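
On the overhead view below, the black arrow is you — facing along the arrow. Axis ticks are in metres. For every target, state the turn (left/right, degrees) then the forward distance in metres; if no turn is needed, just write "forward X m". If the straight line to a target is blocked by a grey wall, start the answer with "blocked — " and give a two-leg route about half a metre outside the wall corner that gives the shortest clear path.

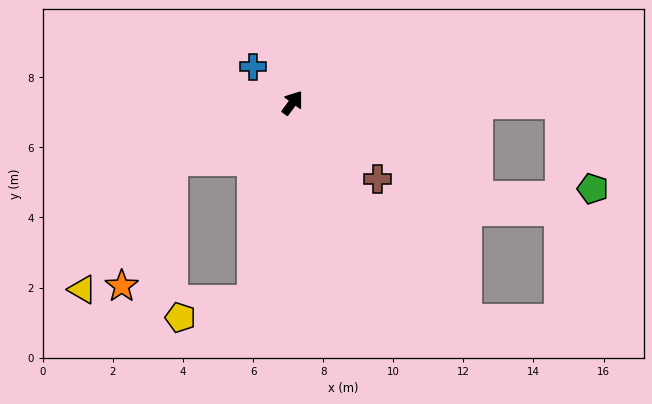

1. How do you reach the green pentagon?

blocked — turn right 54°, forward 7.6 m, then turn right 68°, forward 2.6 m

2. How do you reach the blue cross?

turn left 84°, forward 1.5 m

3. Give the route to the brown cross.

turn right 95°, forward 3.3 m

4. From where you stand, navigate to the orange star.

blocked — turn left 153°, forward 3.8 m, then turn left 41°, forward 3.9 m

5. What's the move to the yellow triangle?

blocked — turn left 153°, forward 3.8 m, then turn left 28°, forward 4.5 m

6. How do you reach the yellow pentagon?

blocked — turn right 155°, forward 5.7 m, then turn right 64°, forward 2.1 m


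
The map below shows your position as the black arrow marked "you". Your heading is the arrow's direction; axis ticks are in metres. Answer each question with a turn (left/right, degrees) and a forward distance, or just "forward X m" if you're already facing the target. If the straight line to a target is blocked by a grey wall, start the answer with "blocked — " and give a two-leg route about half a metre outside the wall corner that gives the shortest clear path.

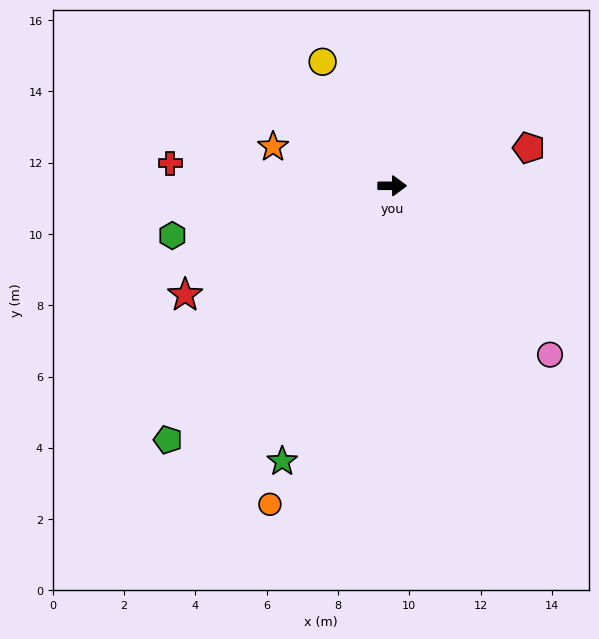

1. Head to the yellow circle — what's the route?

turn left 119°, forward 4.0 m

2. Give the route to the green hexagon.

turn right 167°, forward 6.3 m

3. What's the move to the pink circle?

turn right 47°, forward 6.5 m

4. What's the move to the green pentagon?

turn right 132°, forward 9.5 m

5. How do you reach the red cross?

turn left 174°, forward 6.3 m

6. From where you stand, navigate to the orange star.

turn left 162°, forward 3.5 m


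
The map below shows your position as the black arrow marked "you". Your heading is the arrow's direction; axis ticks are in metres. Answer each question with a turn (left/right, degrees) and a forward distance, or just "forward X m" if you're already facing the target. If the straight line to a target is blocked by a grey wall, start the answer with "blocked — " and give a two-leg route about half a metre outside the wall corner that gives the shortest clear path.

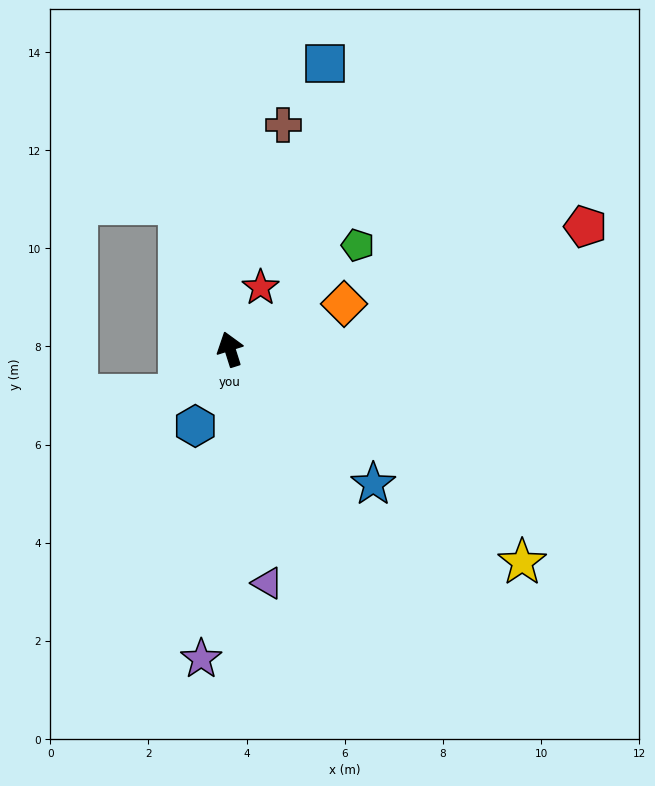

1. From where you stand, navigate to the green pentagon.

turn right 68°, forward 3.4 m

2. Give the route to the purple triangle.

turn left 172°, forward 4.8 m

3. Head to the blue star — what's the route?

turn right 151°, forward 4.0 m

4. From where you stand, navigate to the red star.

turn right 44°, forward 1.4 m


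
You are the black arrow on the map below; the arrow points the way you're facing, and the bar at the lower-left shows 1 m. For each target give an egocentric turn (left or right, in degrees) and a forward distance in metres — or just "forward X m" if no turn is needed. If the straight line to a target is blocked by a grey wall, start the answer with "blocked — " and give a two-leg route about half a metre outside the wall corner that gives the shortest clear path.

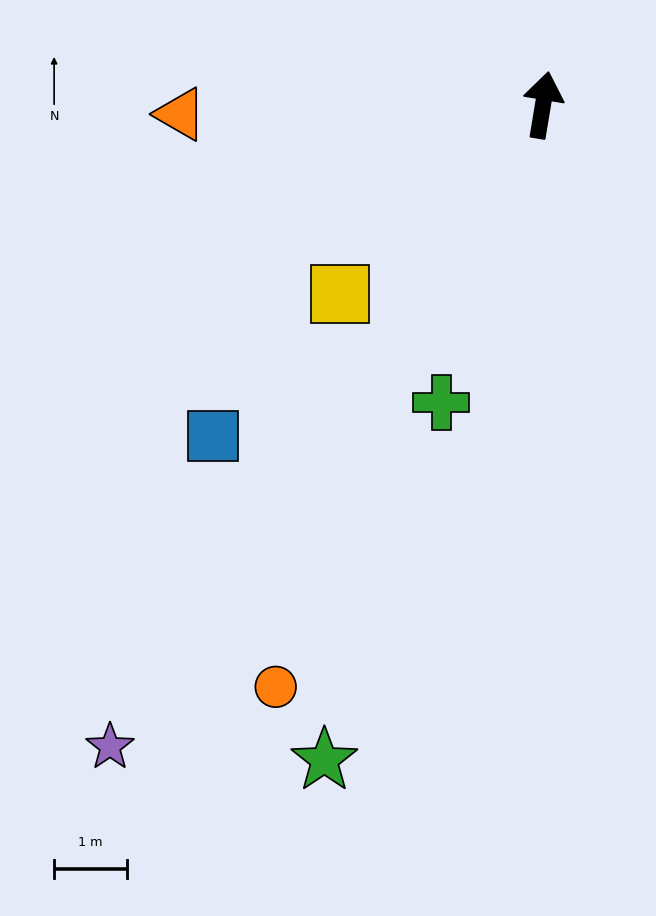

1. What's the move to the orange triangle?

turn left 101°, forward 5.0 m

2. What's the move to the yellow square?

turn left 142°, forward 3.8 m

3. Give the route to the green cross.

turn left 171°, forward 4.3 m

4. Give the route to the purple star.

turn left 155°, forward 10.6 m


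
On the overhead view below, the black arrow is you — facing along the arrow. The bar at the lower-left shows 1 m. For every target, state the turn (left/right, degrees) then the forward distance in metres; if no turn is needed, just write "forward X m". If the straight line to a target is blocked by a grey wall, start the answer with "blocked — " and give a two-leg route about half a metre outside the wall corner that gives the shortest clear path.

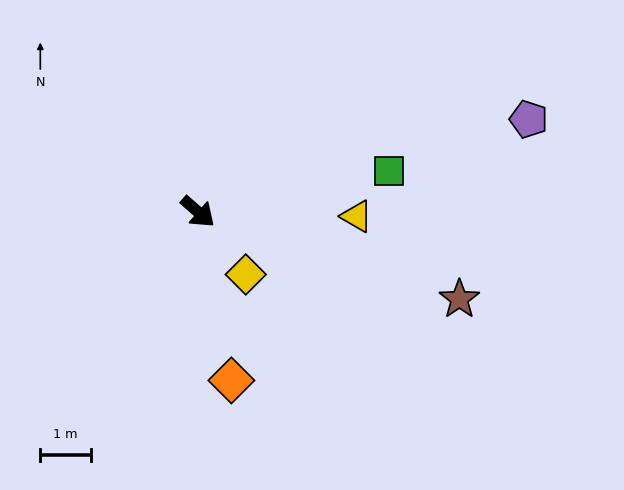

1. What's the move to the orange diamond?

turn right 38°, forward 3.4 m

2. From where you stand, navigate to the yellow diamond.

turn right 11°, forward 1.6 m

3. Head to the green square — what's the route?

turn left 53°, forward 3.9 m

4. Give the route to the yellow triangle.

turn left 40°, forward 3.2 m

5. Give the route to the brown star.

turn left 23°, forward 5.5 m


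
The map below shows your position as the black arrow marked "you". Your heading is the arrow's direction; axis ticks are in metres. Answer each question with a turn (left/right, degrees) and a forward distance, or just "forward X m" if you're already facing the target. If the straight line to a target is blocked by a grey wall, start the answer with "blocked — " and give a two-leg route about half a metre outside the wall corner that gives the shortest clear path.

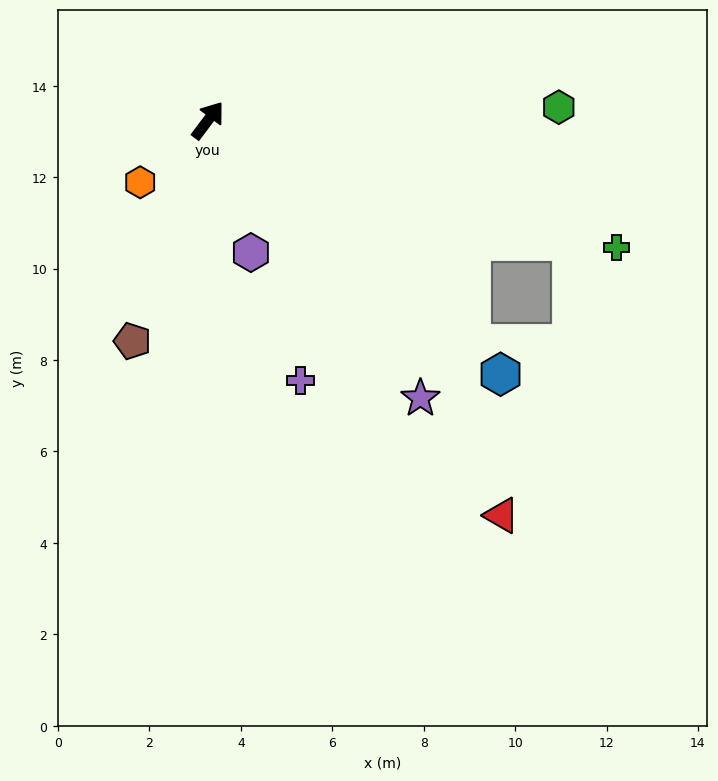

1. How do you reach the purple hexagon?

turn right 125°, forward 3.0 m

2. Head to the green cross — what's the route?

turn right 70°, forward 9.4 m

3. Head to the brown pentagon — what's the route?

turn right 162°, forward 5.1 m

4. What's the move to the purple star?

turn right 106°, forward 7.7 m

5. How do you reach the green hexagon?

turn right 51°, forward 7.7 m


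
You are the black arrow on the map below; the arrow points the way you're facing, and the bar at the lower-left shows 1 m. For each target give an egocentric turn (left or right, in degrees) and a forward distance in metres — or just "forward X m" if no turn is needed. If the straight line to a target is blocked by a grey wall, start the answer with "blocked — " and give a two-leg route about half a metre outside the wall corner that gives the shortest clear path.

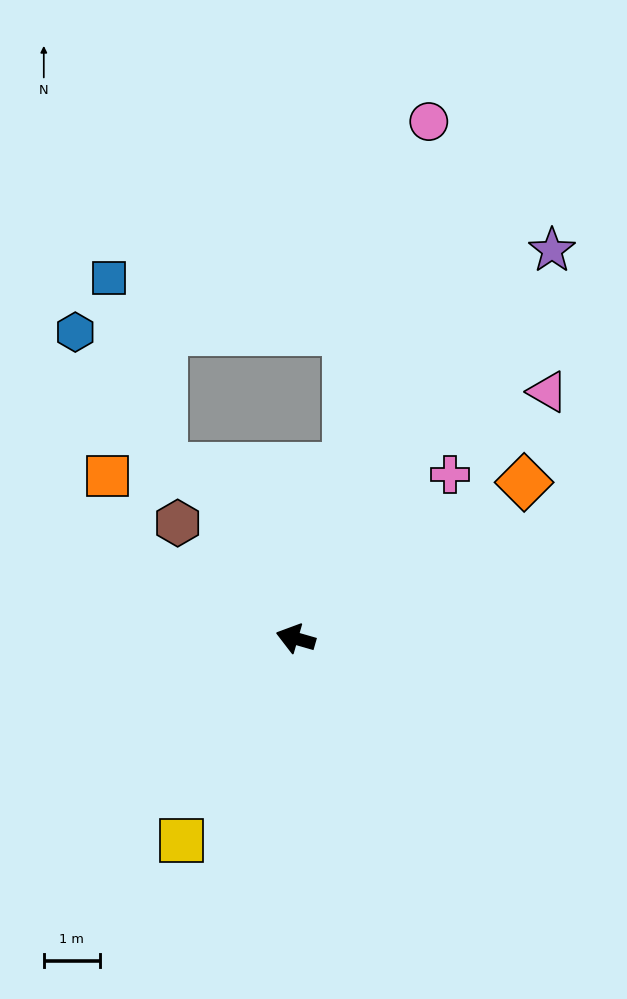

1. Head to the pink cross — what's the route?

turn right 117°, forward 4.0 m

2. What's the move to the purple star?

turn right 107°, forward 8.3 m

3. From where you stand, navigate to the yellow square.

turn left 77°, forward 4.1 m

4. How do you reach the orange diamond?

turn right 130°, forward 5.0 m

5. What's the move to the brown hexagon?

turn right 28°, forward 3.0 m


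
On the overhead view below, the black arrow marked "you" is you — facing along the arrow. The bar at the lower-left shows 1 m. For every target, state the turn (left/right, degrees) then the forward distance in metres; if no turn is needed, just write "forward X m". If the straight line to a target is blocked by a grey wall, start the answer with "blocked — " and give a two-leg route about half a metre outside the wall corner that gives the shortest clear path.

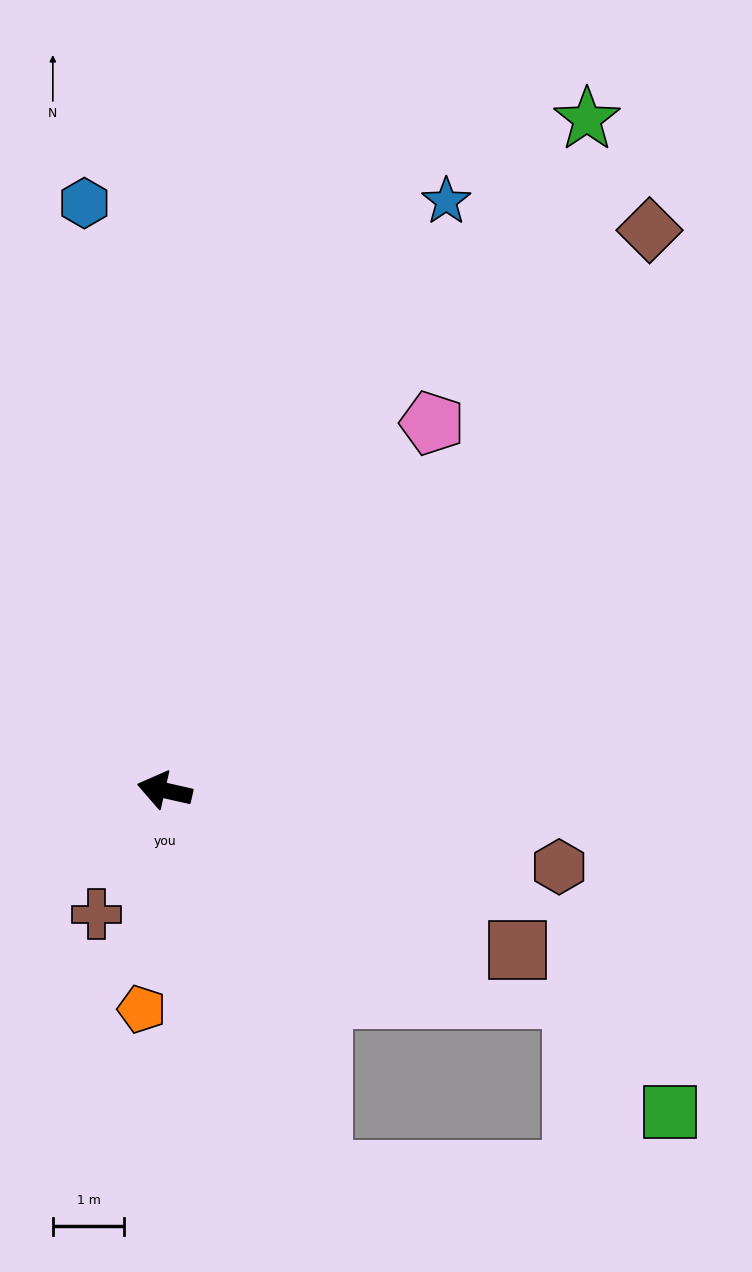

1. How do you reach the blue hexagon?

turn right 70°, forward 8.3 m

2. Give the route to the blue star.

turn right 103°, forward 9.1 m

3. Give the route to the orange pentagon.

turn left 97°, forward 3.1 m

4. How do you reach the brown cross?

turn left 74°, forward 2.0 m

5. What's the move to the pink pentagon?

turn right 113°, forward 6.4 m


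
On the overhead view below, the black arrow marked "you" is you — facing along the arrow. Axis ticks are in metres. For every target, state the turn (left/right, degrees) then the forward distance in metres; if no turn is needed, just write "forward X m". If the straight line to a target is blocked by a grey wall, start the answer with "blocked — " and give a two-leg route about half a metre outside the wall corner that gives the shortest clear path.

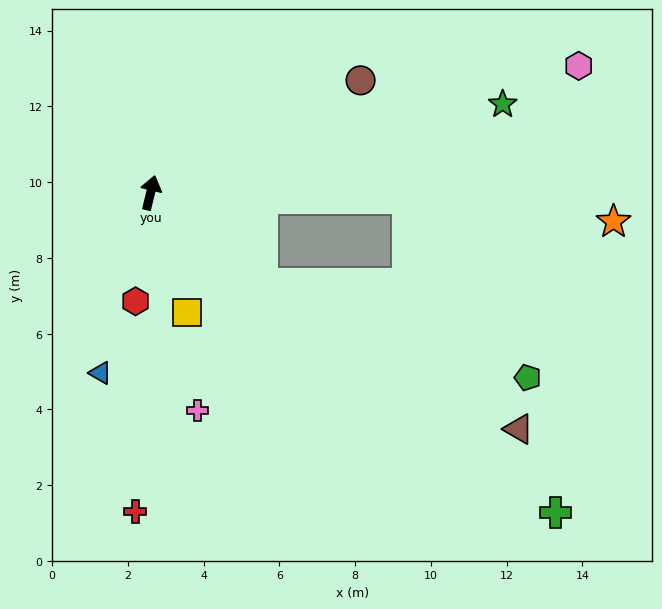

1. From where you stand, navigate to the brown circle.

turn right 48°, forward 6.3 m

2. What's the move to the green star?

turn right 62°, forward 9.6 m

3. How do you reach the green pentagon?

blocked — turn right 116°, forward 3.8 m, then turn left 20°, forward 7.5 m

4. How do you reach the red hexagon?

turn right 174°, forward 2.9 m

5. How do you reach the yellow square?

turn right 149°, forward 3.3 m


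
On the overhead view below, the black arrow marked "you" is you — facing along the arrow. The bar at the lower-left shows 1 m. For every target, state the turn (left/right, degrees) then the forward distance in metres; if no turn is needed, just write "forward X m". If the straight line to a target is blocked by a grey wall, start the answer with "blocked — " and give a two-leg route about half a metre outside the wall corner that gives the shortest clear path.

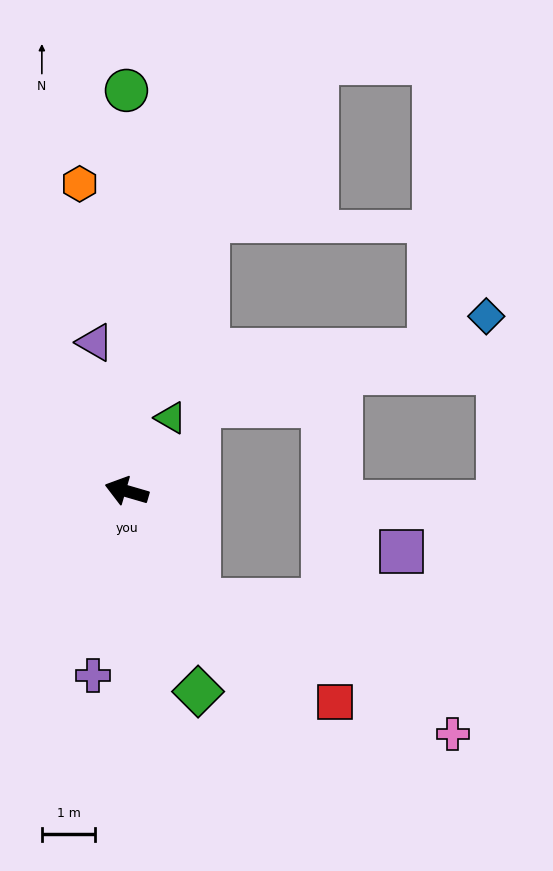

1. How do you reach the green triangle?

turn right 105°, forward 1.6 m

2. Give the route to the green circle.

turn right 74°, forward 7.5 m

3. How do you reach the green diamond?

turn left 126°, forward 4.0 m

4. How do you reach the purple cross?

turn left 96°, forward 3.5 m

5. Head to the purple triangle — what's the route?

turn right 62°, forward 2.9 m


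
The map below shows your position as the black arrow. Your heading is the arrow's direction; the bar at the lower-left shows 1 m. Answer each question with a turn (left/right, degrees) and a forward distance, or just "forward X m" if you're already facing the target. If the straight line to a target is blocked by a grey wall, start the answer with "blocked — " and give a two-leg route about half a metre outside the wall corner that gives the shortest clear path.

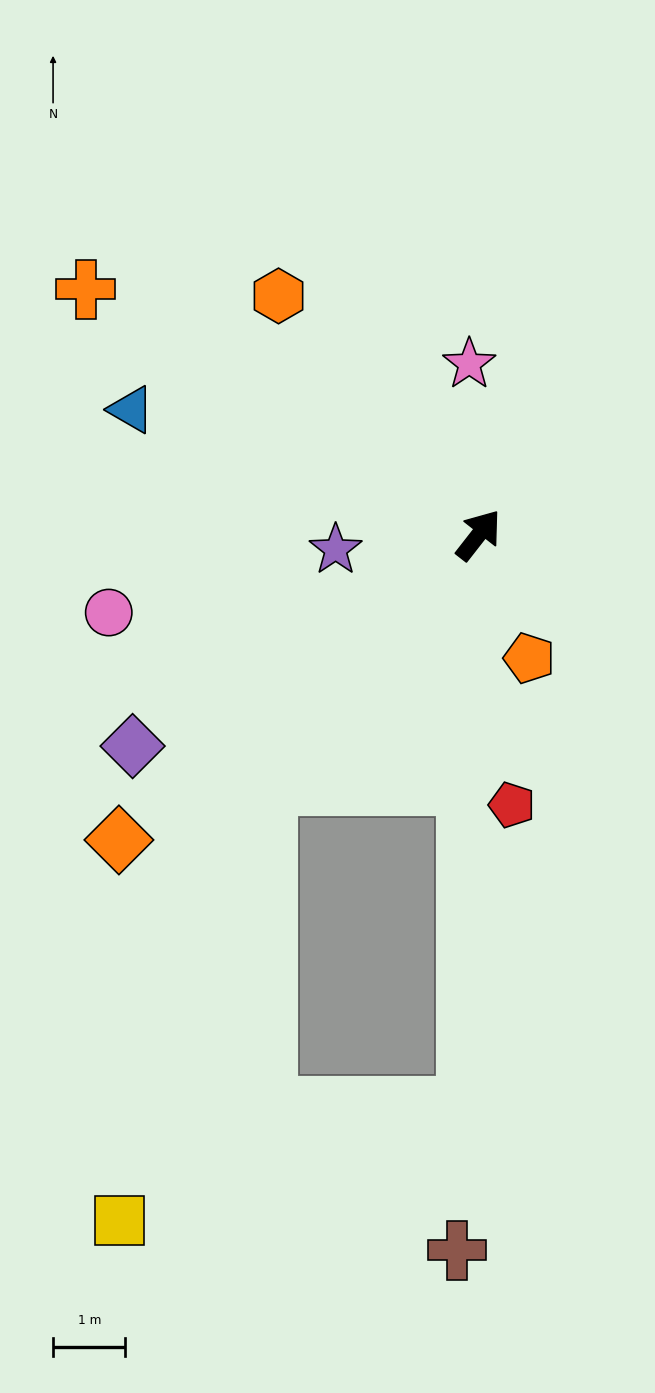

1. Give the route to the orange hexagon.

turn left 78°, forward 4.3 m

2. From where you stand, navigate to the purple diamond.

turn left 159°, forward 5.6 m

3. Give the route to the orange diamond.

turn left 168°, forward 6.5 m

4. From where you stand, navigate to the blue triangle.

turn left 108°, forward 5.1 m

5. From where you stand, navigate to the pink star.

turn left 41°, forward 2.4 m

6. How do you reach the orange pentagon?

turn right 120°, forward 1.8 m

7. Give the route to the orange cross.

turn left 96°, forward 6.4 m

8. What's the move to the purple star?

turn left 134°, forward 2.0 m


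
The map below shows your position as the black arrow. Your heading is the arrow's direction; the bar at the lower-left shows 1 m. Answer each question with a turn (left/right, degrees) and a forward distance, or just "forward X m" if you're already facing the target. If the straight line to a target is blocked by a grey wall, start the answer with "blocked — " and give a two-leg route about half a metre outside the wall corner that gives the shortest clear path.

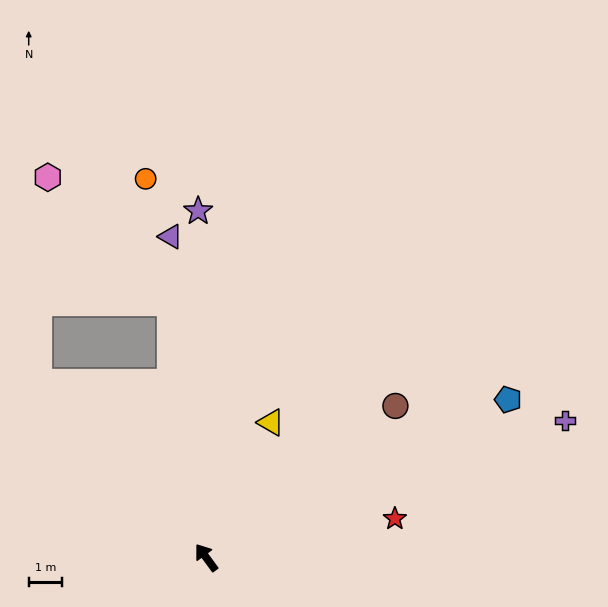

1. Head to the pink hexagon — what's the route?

blocked — turn right 28°, forward 7.8 m, then turn left 36°, forward 5.3 m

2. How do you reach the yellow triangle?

turn right 62°, forward 4.5 m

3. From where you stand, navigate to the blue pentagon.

turn right 99°, forward 10.3 m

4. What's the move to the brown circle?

turn right 88°, forward 7.3 m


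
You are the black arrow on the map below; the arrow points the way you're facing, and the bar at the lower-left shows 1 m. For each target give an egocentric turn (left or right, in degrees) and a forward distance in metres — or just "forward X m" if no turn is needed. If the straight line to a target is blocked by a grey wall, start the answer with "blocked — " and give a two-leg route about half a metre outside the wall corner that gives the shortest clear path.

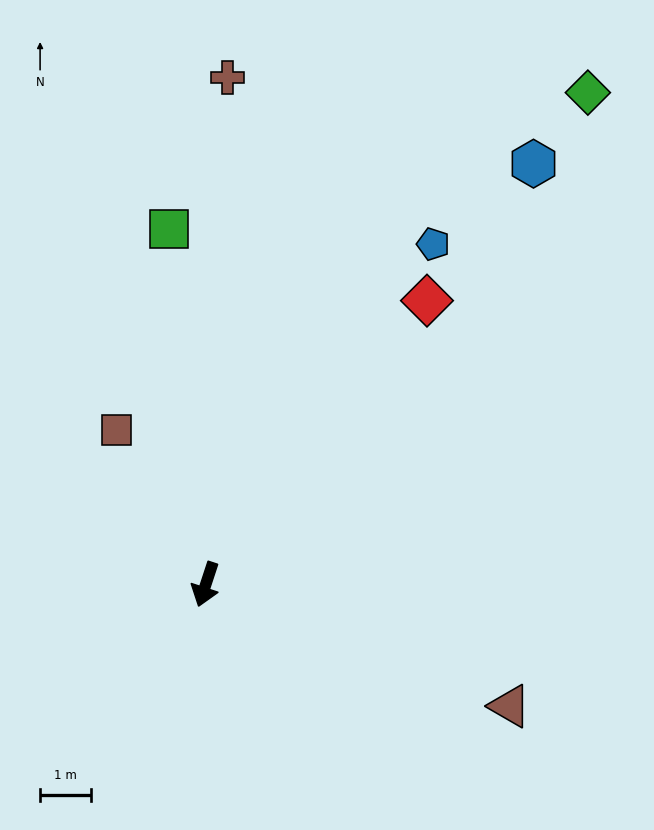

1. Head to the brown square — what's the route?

turn right 132°, forward 3.5 m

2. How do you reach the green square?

turn right 156°, forward 7.0 m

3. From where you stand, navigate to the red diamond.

turn left 160°, forward 7.1 m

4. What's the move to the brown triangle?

turn left 86°, forward 6.4 m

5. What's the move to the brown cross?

turn right 164°, forward 10.0 m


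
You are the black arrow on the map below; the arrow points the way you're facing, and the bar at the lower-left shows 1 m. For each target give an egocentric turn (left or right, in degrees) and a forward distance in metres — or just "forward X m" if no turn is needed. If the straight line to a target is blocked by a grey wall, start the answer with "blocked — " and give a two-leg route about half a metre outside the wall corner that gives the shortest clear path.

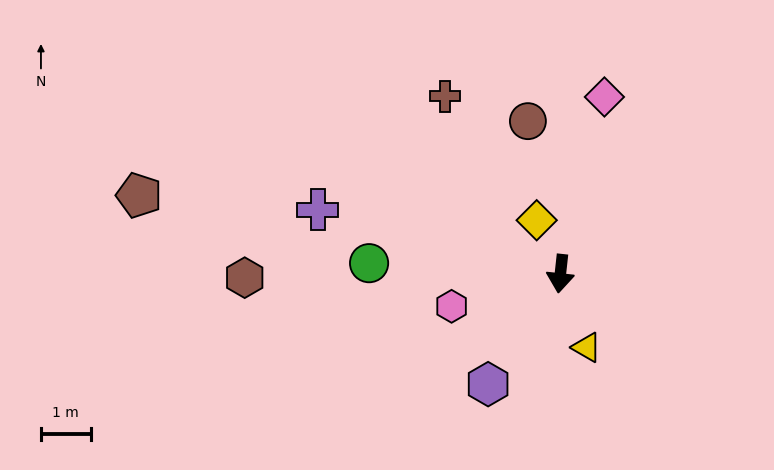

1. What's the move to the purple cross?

turn right 99°, forward 5.0 m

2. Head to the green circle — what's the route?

turn right 87°, forward 3.8 m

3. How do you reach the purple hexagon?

turn right 27°, forward 2.7 m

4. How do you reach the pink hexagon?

turn right 67°, forward 2.3 m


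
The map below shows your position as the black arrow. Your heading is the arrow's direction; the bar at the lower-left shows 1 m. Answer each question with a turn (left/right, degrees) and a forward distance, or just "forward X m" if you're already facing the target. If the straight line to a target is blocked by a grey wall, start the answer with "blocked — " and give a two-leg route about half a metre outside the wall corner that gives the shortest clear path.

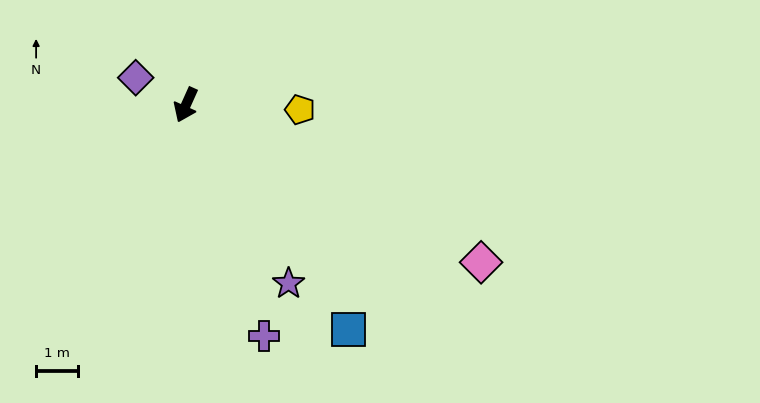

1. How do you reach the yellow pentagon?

turn left 112°, forward 2.7 m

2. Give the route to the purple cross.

turn left 43°, forward 5.8 m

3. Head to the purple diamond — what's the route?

turn right 94°, forward 1.4 m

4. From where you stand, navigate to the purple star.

turn left 54°, forward 4.9 m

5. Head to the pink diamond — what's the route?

turn left 86°, forward 7.9 m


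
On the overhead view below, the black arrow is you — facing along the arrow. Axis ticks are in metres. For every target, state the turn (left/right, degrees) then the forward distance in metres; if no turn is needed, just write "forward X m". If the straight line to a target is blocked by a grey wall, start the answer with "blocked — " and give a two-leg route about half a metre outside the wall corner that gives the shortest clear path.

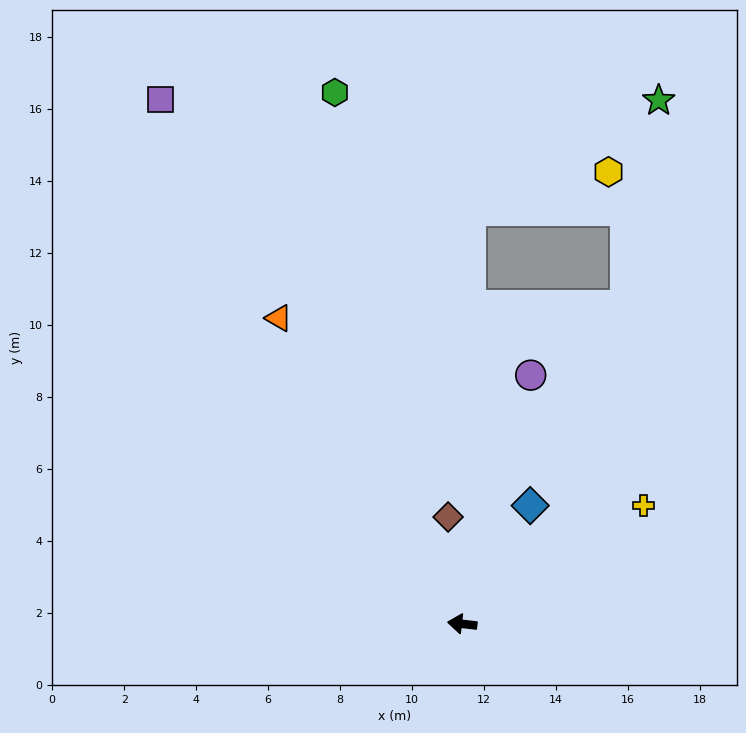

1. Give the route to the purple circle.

turn right 99°, forward 7.2 m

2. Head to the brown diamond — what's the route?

turn right 76°, forward 3.0 m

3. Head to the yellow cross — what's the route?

turn right 140°, forward 6.0 m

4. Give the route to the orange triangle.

turn right 52°, forward 9.9 m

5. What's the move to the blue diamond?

turn right 113°, forward 3.8 m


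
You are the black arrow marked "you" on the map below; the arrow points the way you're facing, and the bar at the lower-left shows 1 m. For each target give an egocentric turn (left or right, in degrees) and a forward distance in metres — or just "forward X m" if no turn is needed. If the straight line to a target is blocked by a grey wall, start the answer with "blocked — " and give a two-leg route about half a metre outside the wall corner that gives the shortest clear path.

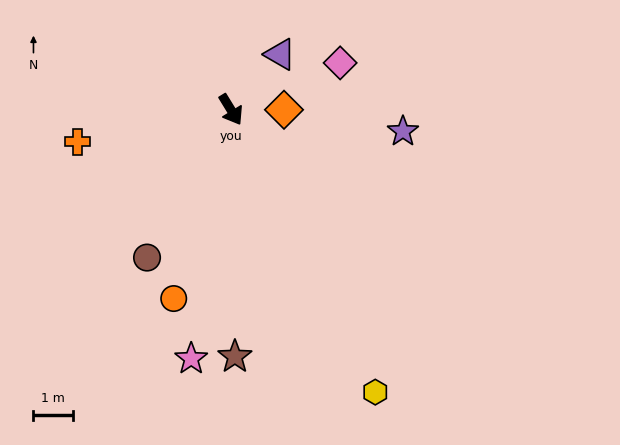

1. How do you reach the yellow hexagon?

turn right 4°, forward 8.1 m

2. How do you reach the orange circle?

turn right 48°, forward 5.0 m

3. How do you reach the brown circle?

turn right 61°, forward 4.3 m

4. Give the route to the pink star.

turn right 41°, forward 6.4 m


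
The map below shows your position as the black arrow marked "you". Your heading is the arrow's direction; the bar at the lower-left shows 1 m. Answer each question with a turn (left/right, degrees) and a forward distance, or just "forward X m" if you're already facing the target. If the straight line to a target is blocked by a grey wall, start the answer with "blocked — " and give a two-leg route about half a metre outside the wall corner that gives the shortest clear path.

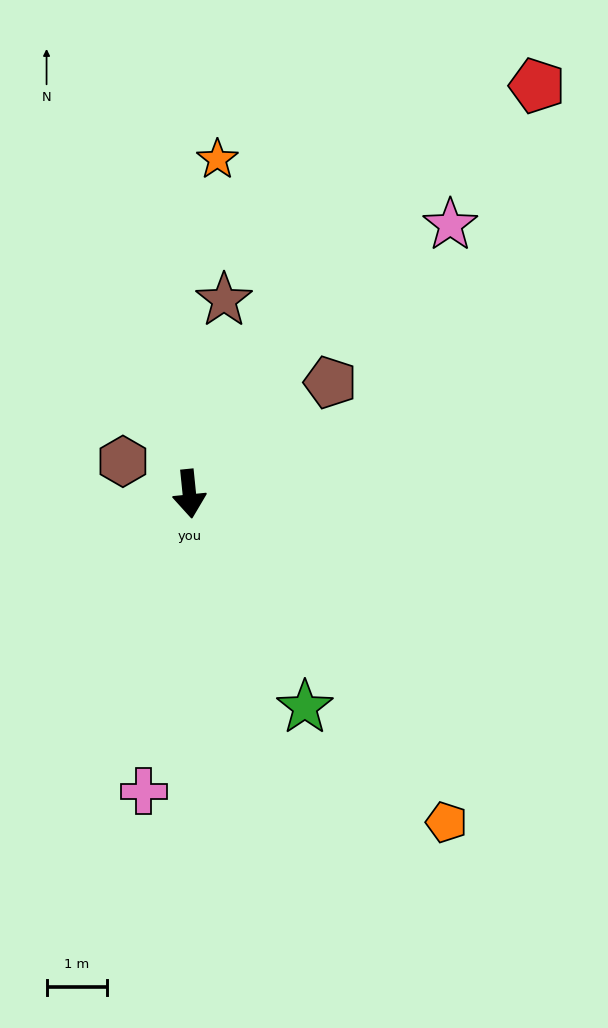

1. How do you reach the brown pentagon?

turn left 123°, forward 3.0 m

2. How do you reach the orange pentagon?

turn left 32°, forward 6.9 m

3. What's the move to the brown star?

turn left 164°, forward 3.3 m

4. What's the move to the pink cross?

turn right 15°, forward 5.0 m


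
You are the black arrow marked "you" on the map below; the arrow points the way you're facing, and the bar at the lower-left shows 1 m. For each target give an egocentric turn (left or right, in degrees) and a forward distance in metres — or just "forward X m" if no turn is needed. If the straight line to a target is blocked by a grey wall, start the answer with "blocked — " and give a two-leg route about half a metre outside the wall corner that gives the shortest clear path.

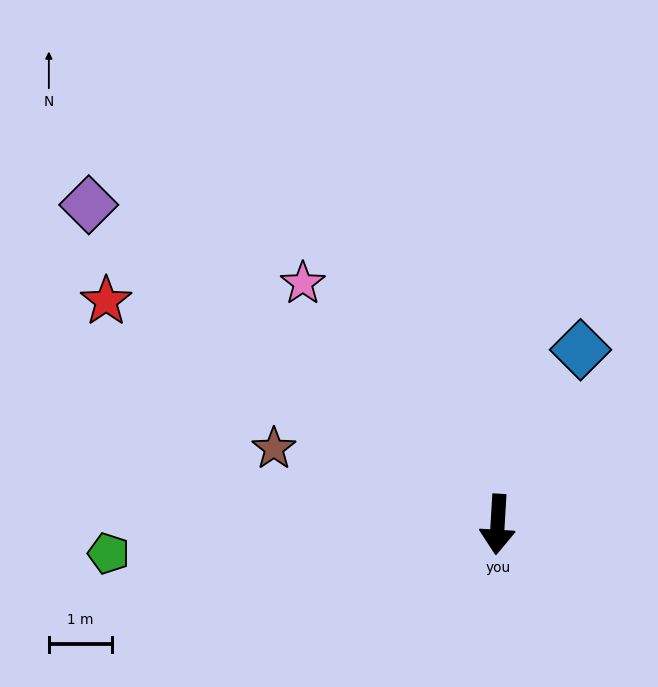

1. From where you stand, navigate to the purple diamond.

turn right 125°, forward 8.2 m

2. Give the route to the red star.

turn right 116°, forward 7.1 m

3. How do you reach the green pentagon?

turn right 82°, forward 6.2 m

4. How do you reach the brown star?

turn right 105°, forward 3.7 m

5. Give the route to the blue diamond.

turn left 158°, forward 3.1 m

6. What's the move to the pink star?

turn right 138°, forward 4.9 m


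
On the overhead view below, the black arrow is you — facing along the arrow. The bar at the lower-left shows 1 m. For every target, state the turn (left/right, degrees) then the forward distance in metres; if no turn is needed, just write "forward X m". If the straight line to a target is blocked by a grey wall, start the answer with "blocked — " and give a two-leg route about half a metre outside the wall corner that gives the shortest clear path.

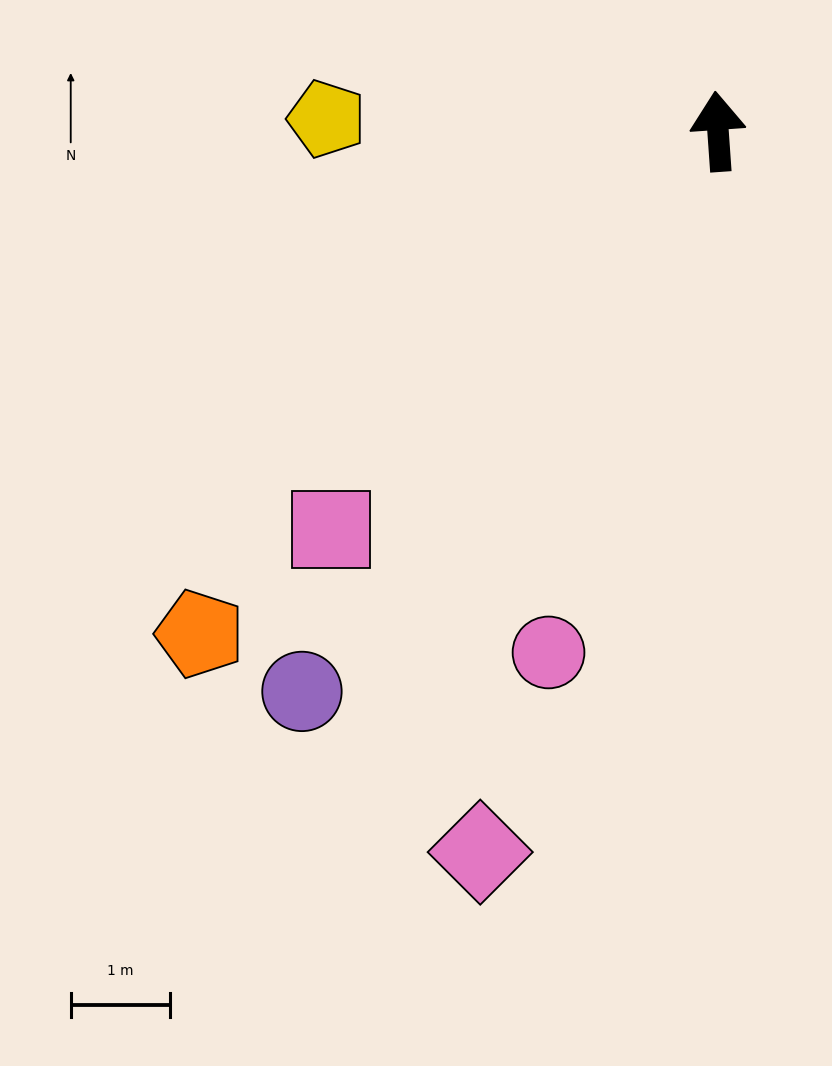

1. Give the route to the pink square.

turn left 132°, forward 5.6 m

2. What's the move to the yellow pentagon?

turn left 84°, forward 3.9 m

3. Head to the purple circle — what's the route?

turn left 139°, forward 7.0 m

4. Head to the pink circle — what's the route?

turn left 158°, forward 5.5 m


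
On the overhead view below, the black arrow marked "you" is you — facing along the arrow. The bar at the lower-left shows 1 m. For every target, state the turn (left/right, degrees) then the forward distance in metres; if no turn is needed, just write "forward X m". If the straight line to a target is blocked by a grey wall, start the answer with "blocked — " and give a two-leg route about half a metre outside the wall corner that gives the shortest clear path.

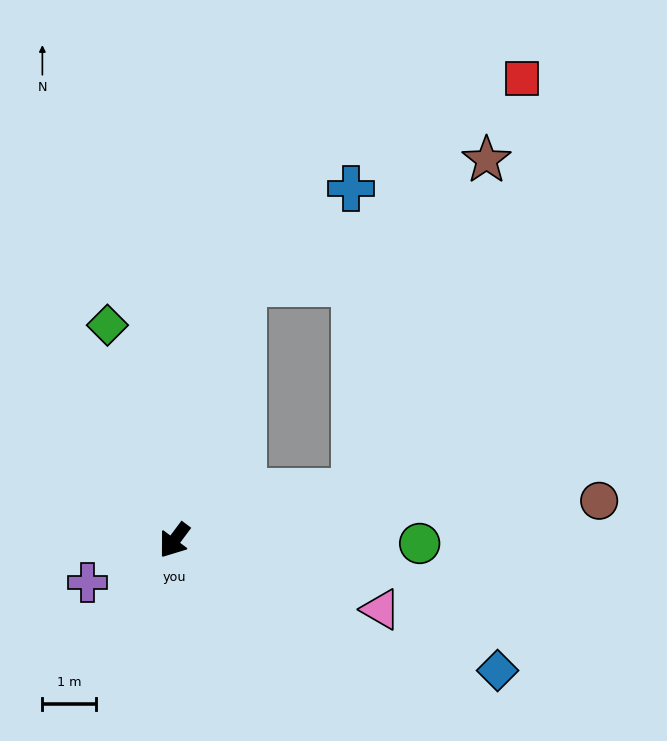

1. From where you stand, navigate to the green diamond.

turn right 126°, forward 4.2 m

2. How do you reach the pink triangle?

turn left 108°, forward 4.1 m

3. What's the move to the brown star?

blocked — turn right 158°, forward 5.0 m, then turn right 48°, forward 5.1 m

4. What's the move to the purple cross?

turn right 27°, forward 1.8 m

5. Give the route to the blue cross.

blocked — turn right 158°, forward 5.0 m, then turn right 34°, forward 2.7 m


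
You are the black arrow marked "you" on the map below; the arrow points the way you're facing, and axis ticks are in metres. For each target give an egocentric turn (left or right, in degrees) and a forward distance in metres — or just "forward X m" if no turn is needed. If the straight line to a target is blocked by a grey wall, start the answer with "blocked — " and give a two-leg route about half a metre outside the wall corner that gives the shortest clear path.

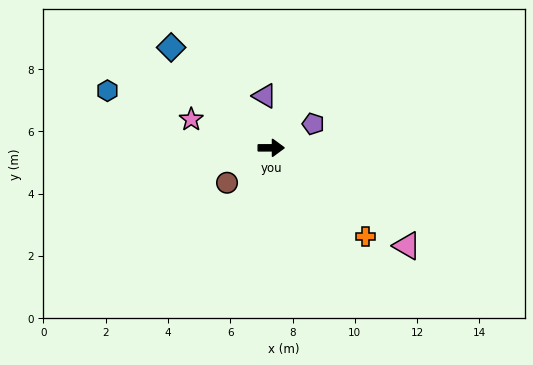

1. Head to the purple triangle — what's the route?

turn left 97°, forward 1.7 m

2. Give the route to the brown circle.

turn right 142°, forward 1.8 m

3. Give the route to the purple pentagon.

turn left 30°, forward 1.6 m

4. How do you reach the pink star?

turn left 160°, forward 2.7 m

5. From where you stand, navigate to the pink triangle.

turn right 36°, forward 5.4 m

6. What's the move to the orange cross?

turn right 43°, forward 4.2 m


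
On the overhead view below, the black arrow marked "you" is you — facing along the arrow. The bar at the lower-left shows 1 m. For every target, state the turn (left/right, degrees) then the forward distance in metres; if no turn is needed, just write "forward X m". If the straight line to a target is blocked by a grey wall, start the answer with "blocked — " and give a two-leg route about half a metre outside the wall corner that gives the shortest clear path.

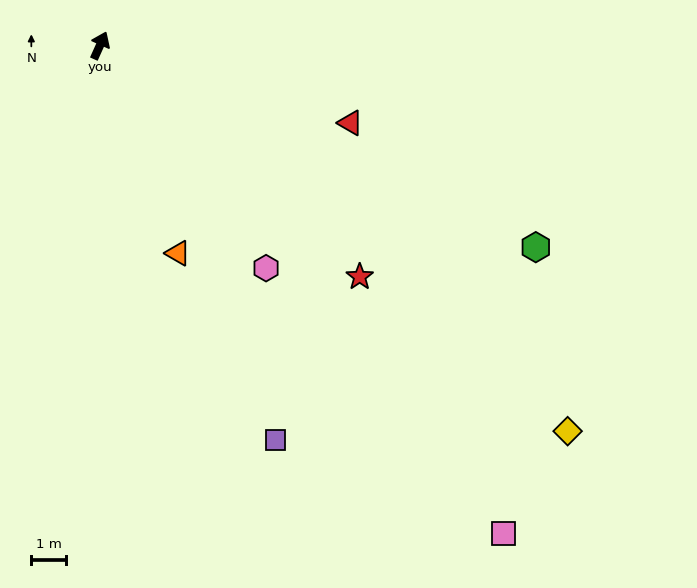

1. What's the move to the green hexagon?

turn right 91°, forward 13.9 m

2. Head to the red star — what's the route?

turn right 107°, forward 10.1 m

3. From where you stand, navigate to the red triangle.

turn right 83°, forward 7.6 m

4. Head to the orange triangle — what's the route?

turn right 135°, forward 6.4 m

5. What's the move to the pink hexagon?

turn right 119°, forward 8.1 m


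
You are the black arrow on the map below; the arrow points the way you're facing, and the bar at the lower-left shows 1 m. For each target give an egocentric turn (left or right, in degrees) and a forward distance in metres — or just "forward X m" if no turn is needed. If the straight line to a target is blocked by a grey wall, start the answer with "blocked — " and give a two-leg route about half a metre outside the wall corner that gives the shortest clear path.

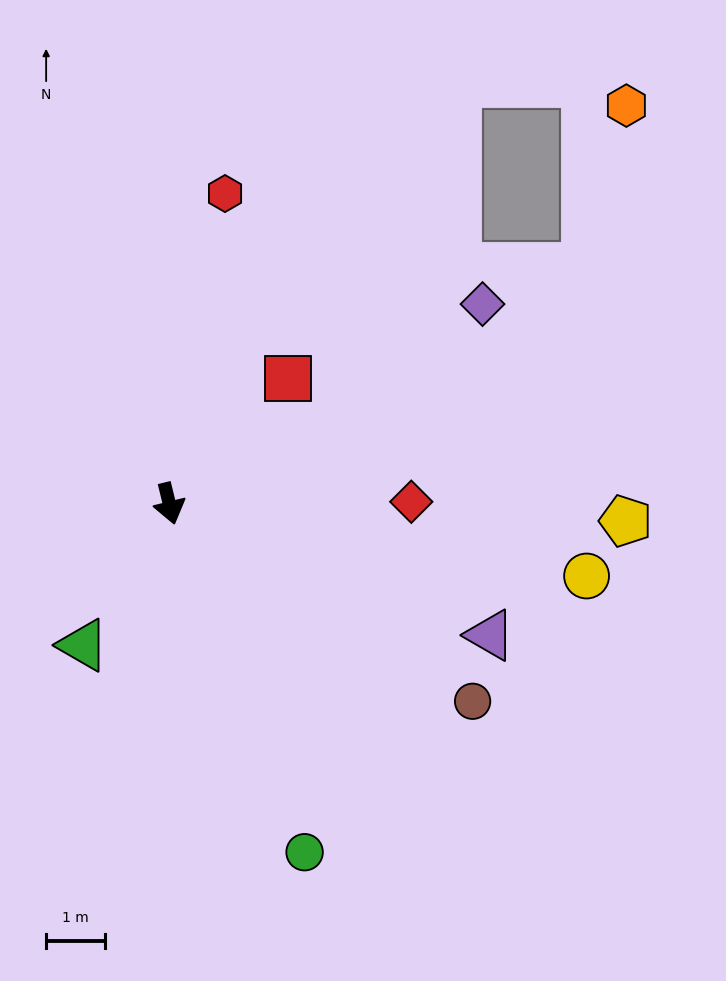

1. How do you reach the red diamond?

turn left 77°, forward 4.1 m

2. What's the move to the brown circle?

turn left 43°, forward 6.2 m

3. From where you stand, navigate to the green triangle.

turn right 45°, forward 2.8 m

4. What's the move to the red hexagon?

turn left 156°, forward 5.4 m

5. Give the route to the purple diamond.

turn left 109°, forward 6.4 m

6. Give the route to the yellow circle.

turn left 66°, forward 7.2 m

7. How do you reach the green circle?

turn left 7°, forward 6.4 m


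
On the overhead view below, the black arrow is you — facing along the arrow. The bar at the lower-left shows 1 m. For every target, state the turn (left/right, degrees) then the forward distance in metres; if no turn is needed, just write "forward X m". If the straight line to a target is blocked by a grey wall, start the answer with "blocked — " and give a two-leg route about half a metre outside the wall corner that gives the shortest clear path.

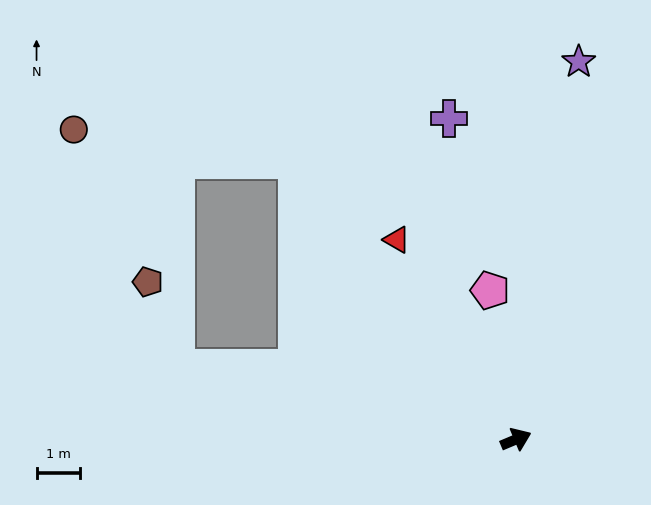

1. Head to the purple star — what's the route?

turn left 58°, forward 8.7 m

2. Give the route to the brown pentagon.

blocked — turn left 145°, forward 7.9 m, then turn right 59°, forward 2.1 m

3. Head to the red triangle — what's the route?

turn left 98°, forward 5.3 m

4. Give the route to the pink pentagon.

turn left 77°, forward 3.5 m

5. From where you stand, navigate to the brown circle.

blocked — turn left 105°, forward 8.1 m, then turn left 44°, forward 5.1 m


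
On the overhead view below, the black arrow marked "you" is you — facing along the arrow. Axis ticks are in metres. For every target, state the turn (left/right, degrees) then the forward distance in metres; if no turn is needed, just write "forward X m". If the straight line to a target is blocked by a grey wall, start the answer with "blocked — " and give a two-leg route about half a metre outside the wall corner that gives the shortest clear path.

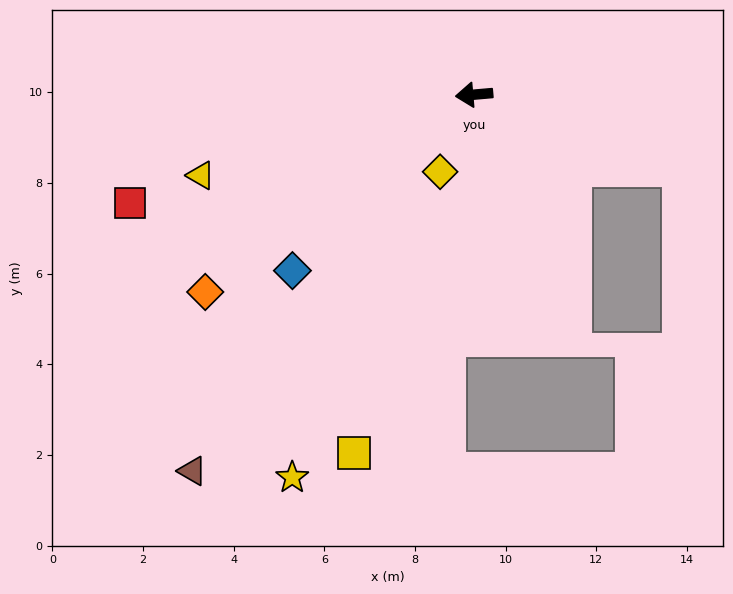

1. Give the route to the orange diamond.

turn left 31°, forward 7.4 m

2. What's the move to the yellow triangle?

turn left 11°, forward 6.3 m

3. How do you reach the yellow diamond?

turn left 61°, forward 1.9 m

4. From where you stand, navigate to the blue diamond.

turn left 39°, forward 5.6 m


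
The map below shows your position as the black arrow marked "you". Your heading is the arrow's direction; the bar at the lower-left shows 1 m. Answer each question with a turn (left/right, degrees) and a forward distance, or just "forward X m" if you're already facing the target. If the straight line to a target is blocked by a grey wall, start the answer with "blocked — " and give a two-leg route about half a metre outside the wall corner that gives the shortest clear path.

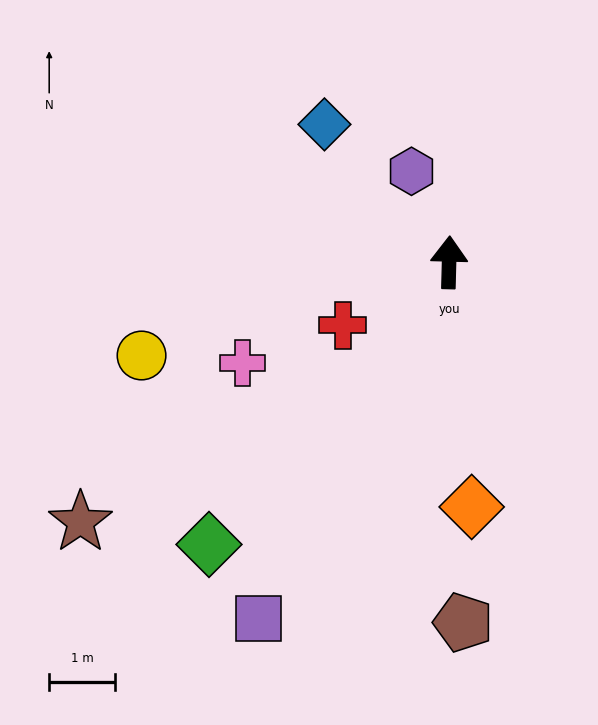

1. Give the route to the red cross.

turn left 122°, forward 1.9 m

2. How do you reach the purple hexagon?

turn left 24°, forward 1.5 m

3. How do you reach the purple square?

turn left 153°, forward 6.1 m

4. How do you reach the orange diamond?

turn right 173°, forward 3.7 m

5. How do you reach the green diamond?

turn left 141°, forward 5.6 m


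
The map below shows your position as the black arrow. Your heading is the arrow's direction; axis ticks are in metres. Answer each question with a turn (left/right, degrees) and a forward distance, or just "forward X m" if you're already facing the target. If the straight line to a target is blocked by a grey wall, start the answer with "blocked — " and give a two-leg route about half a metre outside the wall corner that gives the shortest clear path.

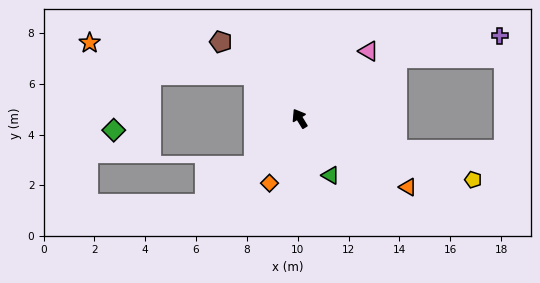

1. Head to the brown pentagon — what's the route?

turn left 14°, forward 4.3 m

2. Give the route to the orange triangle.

turn right 154°, forward 5.0 m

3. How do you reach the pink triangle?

turn right 77°, forward 3.8 m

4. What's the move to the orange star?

blocked — turn left 15°, forward 2.5 m, then turn left 33°, forward 6.6 m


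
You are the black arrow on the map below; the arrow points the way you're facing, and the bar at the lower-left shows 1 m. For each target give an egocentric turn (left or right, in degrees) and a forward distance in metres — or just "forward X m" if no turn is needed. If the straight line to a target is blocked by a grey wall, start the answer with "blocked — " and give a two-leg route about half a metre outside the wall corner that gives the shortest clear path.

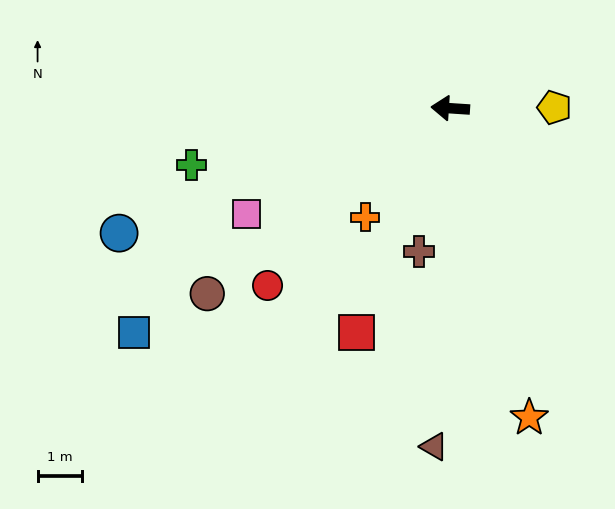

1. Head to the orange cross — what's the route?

turn left 56°, forward 3.1 m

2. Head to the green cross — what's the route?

turn left 16°, forward 5.9 m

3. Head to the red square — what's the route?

turn left 71°, forward 5.4 m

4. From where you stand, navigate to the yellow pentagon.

turn right 176°, forward 2.3 m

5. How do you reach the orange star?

turn left 108°, forward 7.1 m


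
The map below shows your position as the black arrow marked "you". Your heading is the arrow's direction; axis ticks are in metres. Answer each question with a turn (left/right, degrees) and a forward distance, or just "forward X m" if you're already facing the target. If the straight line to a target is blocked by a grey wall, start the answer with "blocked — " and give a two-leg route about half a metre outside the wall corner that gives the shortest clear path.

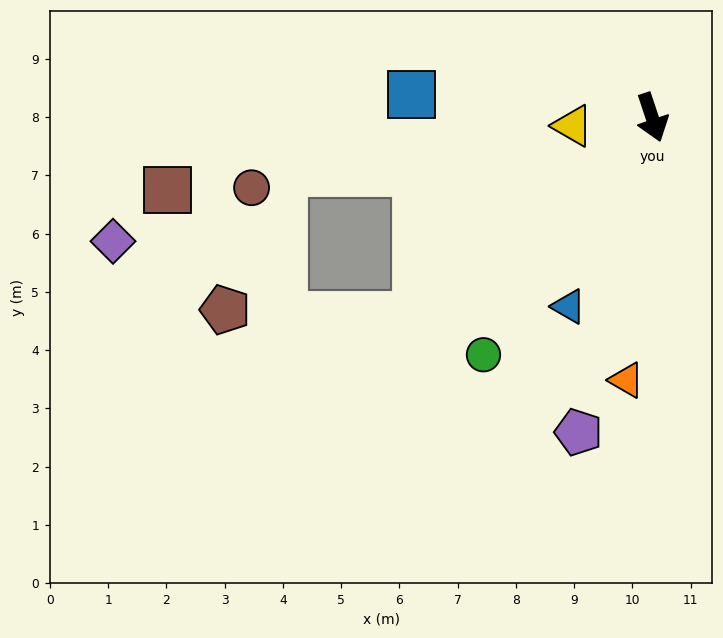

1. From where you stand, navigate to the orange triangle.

turn right 24°, forward 4.5 m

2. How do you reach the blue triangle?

turn right 42°, forward 3.5 m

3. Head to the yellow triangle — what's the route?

turn right 102°, forward 1.4 m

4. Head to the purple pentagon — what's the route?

turn right 32°, forward 5.6 m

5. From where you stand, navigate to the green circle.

turn right 54°, forward 5.0 m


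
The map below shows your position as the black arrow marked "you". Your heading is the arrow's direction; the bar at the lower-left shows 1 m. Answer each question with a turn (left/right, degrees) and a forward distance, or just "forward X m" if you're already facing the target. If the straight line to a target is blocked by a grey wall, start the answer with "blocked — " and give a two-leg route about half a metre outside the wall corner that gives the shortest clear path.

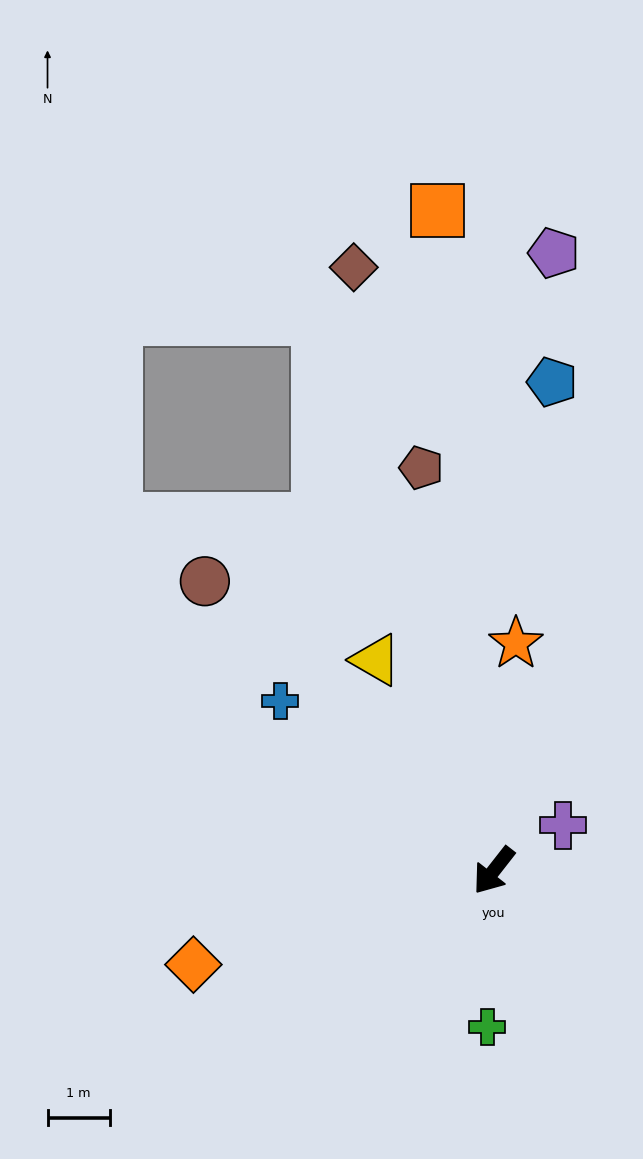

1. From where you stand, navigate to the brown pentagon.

turn right 132°, forward 6.6 m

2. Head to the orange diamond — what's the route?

turn right 35°, forward 5.1 m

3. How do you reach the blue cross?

turn right 90°, forward 4.4 m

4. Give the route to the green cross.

turn left 36°, forward 2.5 m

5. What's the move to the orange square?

turn right 137°, forward 10.7 m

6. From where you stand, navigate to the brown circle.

turn right 97°, forward 6.6 m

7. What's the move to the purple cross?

turn left 161°, forward 1.3 m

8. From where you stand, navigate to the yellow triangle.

turn right 113°, forward 3.9 m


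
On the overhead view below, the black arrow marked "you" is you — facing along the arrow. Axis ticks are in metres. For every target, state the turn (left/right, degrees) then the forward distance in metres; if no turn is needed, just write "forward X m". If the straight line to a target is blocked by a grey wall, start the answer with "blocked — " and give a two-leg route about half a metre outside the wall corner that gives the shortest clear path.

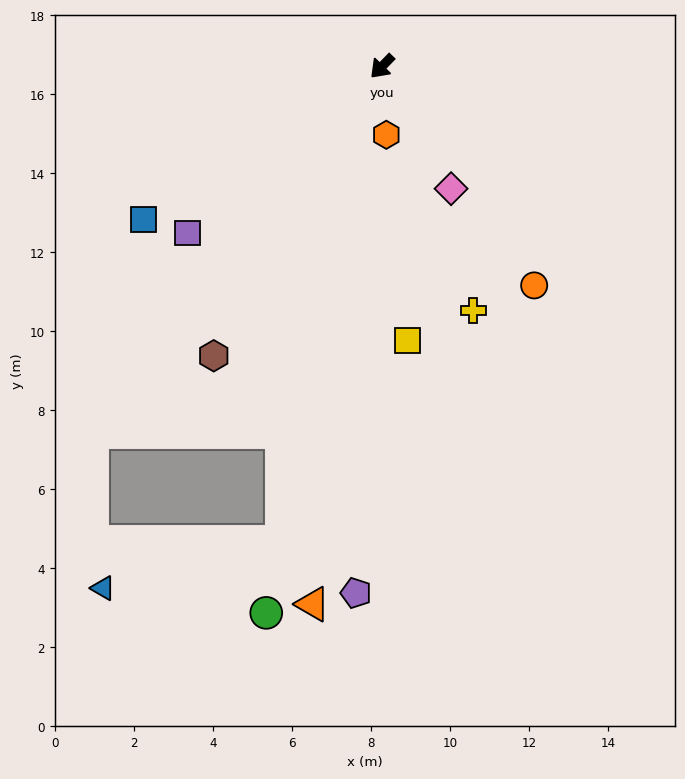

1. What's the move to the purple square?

turn right 5°, forward 6.5 m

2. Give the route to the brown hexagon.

turn left 14°, forward 8.5 m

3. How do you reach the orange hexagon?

turn left 48°, forward 1.7 m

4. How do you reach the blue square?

turn right 13°, forward 7.2 m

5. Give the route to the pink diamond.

turn left 74°, forward 3.6 m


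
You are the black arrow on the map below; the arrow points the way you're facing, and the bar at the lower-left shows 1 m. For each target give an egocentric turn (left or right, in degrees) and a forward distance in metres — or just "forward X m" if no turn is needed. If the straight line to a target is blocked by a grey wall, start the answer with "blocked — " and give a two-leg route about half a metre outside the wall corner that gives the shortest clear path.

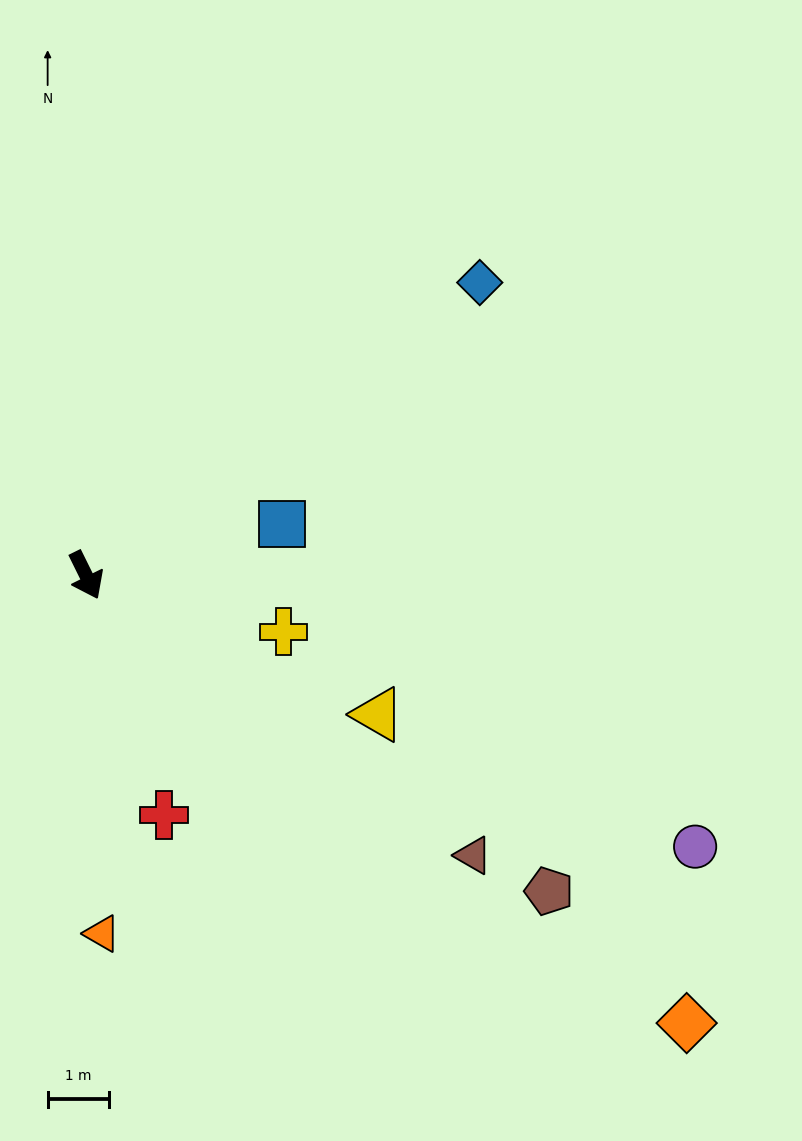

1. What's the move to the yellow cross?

turn left 48°, forward 3.4 m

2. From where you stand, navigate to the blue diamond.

turn left 100°, forward 8.0 m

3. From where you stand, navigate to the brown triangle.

turn left 28°, forward 7.8 m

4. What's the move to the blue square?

turn left 78°, forward 3.3 m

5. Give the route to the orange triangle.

turn right 24°, forward 5.9 m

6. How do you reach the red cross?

turn right 8°, forward 4.1 m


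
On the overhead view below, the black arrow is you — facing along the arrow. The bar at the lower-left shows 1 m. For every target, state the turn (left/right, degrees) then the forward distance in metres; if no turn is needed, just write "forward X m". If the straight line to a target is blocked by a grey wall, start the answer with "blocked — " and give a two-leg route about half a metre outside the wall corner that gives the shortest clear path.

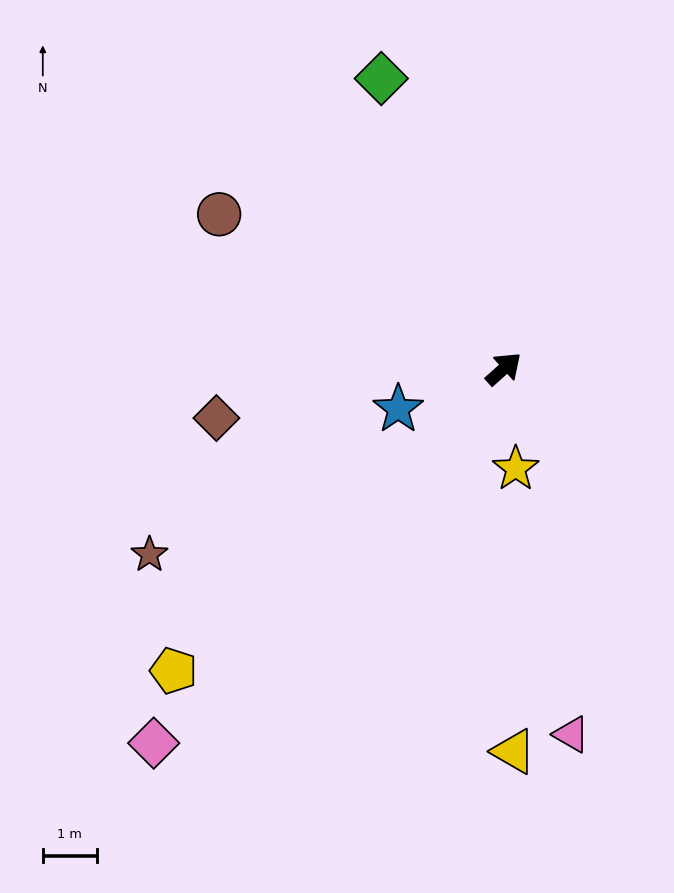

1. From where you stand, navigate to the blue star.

turn left 159°, forward 2.1 m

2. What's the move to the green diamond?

turn left 71°, forward 5.8 m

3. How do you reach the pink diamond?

turn right 175°, forward 9.5 m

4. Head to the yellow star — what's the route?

turn right 125°, forward 1.9 m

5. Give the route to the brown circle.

turn left 110°, forward 6.0 m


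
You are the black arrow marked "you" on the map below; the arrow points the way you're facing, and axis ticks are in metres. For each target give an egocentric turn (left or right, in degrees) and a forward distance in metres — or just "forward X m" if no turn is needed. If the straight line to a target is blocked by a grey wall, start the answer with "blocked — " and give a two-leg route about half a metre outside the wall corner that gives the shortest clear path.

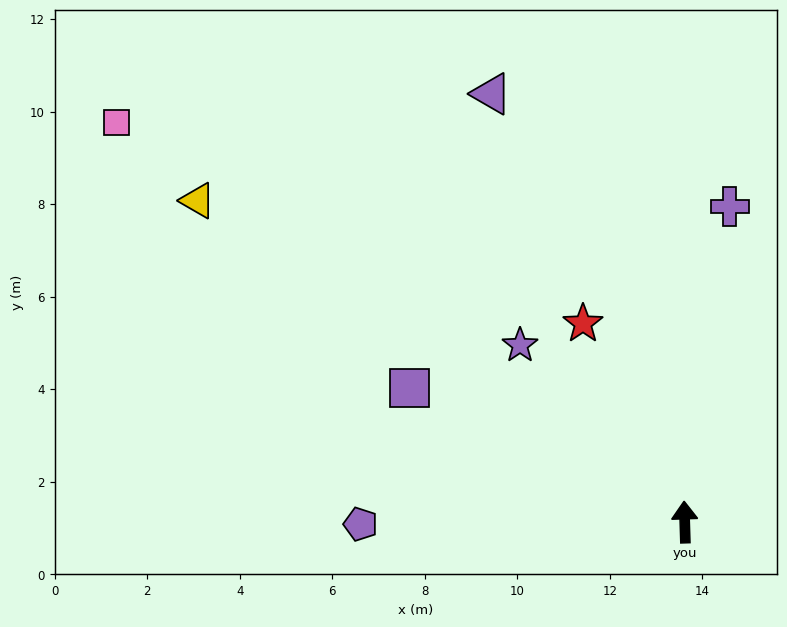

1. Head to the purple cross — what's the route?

turn right 10°, forward 6.9 m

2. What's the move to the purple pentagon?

turn left 89°, forward 7.0 m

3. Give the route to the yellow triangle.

turn left 55°, forward 12.6 m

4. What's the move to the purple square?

turn left 62°, forward 6.6 m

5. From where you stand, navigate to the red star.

turn left 25°, forward 4.8 m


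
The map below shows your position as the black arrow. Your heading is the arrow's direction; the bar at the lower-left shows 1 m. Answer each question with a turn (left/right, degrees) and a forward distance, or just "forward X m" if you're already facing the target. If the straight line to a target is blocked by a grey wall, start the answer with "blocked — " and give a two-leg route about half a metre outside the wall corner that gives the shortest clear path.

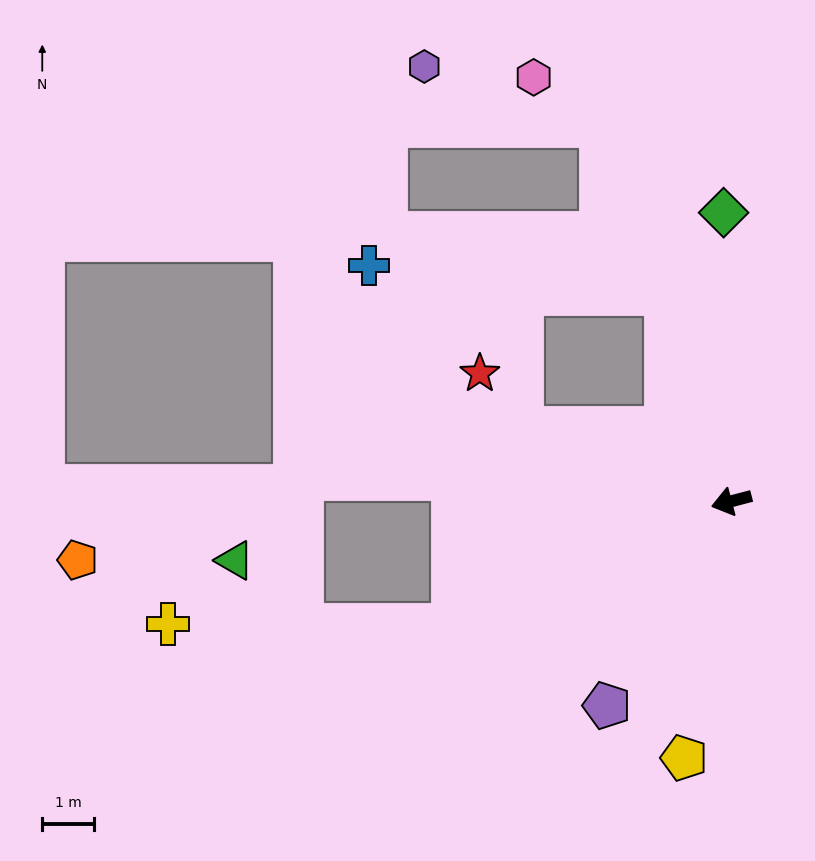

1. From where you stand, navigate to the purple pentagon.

turn left 44°, forward 4.6 m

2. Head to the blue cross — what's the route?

blocked — turn right 87°, forward 4.2 m, then turn left 67°, forward 5.8 m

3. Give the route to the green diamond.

turn right 103°, forward 5.6 m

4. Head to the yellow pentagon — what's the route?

turn left 65°, forward 5.0 m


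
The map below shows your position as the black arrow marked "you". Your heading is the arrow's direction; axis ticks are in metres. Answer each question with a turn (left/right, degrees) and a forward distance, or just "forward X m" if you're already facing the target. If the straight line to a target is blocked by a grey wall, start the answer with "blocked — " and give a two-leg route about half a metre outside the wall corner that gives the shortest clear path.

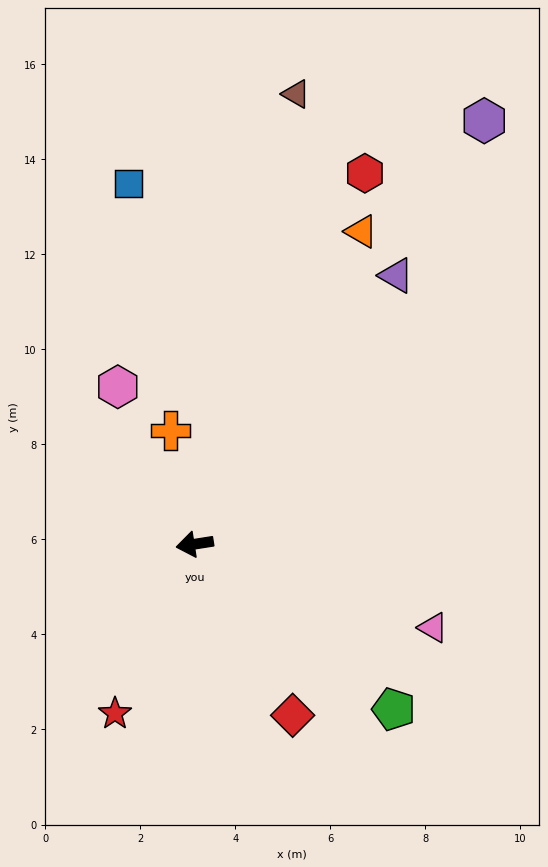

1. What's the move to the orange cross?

turn right 87°, forward 2.4 m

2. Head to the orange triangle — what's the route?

turn right 127°, forward 7.5 m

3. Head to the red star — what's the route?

turn left 56°, forward 3.9 m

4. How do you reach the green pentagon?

turn left 131°, forward 5.4 m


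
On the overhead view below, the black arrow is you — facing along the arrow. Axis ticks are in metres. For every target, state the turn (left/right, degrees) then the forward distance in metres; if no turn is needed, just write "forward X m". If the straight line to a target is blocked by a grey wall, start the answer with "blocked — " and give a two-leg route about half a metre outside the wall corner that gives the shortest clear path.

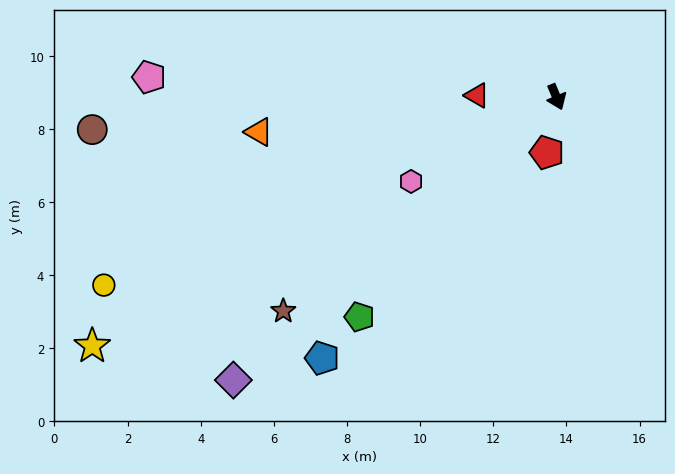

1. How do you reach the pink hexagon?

turn right 82°, forward 4.6 m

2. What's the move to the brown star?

turn right 74°, forward 9.5 m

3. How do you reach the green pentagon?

turn right 64°, forward 8.1 m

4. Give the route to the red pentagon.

turn right 32°, forward 1.5 m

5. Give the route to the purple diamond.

turn right 71°, forward 11.7 m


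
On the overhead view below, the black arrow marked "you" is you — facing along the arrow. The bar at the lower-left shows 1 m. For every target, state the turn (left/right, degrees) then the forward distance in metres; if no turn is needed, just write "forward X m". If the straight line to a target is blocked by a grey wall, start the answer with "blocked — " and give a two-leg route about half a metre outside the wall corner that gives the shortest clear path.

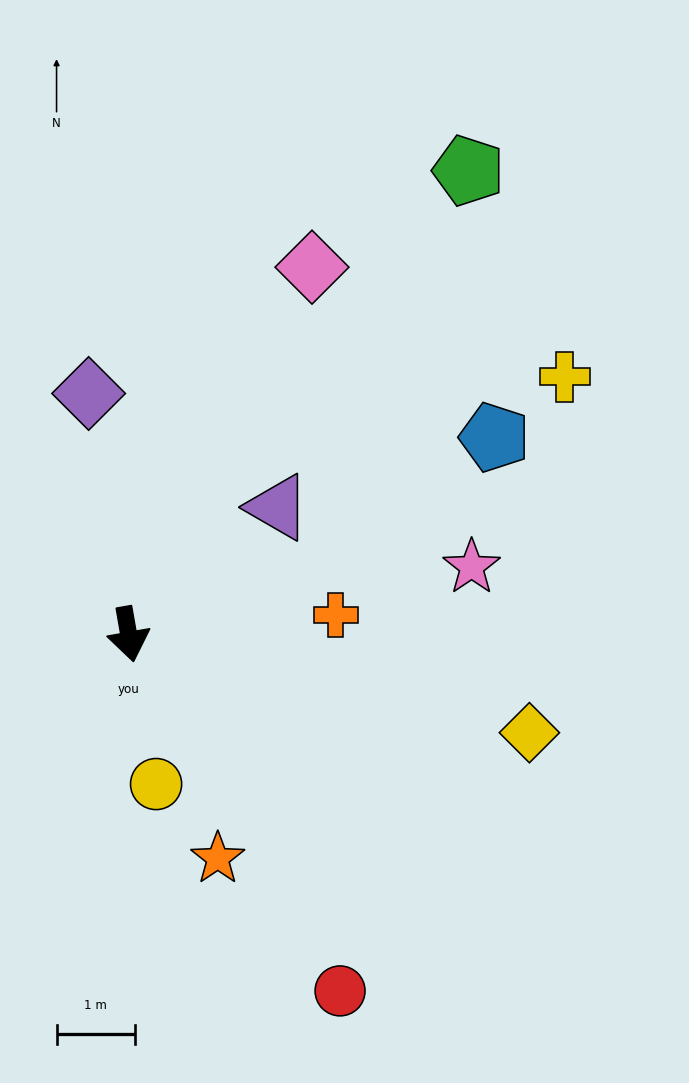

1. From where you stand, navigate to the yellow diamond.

turn left 66°, forward 5.3 m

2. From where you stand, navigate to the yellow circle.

forward 1.9 m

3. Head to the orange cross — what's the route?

turn left 85°, forward 2.7 m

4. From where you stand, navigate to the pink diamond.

turn left 144°, forward 5.2 m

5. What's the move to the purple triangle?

turn left 120°, forward 2.5 m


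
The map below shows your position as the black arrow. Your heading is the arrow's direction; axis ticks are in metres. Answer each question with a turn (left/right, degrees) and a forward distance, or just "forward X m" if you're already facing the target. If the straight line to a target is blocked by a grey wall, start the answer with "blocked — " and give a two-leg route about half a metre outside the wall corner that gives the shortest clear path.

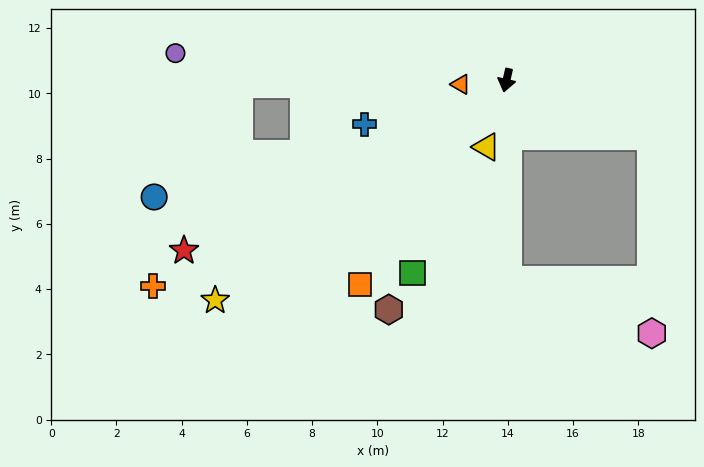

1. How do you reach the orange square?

turn right 23°, forward 7.7 m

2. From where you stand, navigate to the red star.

turn right 49°, forward 11.2 m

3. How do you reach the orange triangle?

turn right 72°, forward 1.4 m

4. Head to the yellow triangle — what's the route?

turn right 4°, forward 2.1 m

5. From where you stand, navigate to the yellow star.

turn right 40°, forward 11.2 m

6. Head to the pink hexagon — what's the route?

blocked — turn left 81°, forward 4.7 m, then turn right 68°, forward 6.0 m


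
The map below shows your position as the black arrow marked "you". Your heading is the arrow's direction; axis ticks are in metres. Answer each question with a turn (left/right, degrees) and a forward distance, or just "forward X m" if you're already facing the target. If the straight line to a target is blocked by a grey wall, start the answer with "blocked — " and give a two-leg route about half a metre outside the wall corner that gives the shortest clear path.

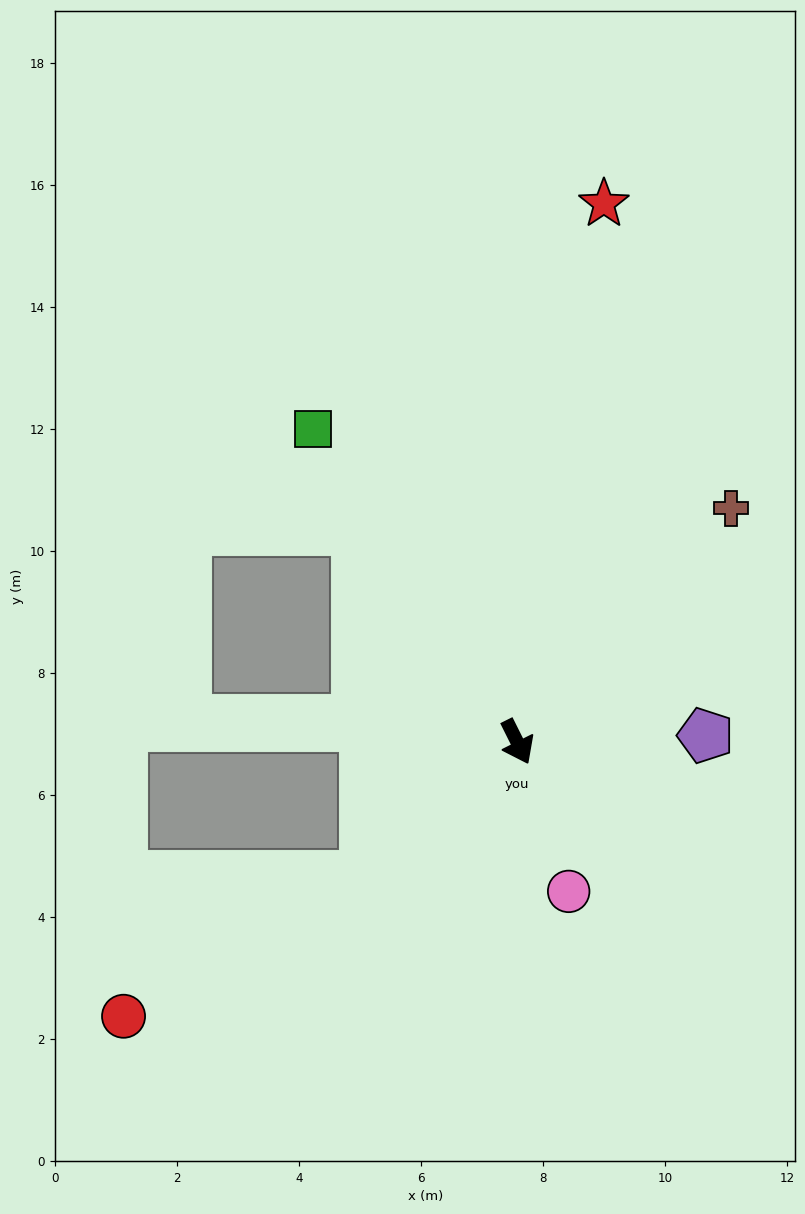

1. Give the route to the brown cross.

turn left 111°, forward 5.2 m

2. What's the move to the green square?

turn right 173°, forward 6.1 m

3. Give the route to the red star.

turn left 144°, forward 8.9 m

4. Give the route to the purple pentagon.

turn left 65°, forward 3.1 m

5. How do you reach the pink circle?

turn right 8°, forward 2.6 m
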